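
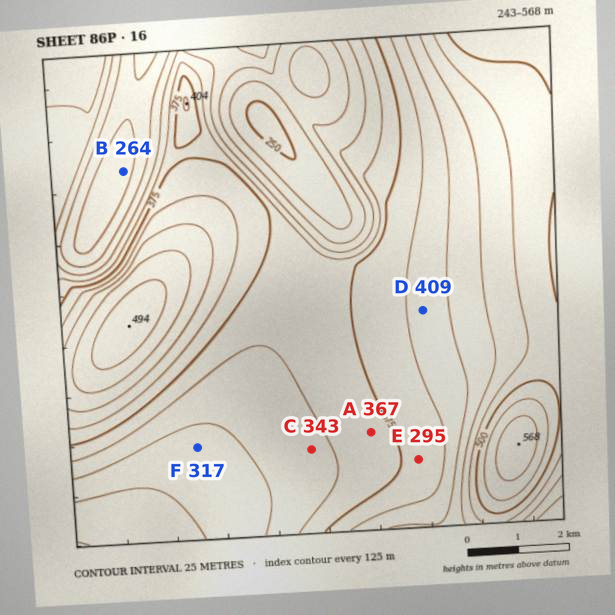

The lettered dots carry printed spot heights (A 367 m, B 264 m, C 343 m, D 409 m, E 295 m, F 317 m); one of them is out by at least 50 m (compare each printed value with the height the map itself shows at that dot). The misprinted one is E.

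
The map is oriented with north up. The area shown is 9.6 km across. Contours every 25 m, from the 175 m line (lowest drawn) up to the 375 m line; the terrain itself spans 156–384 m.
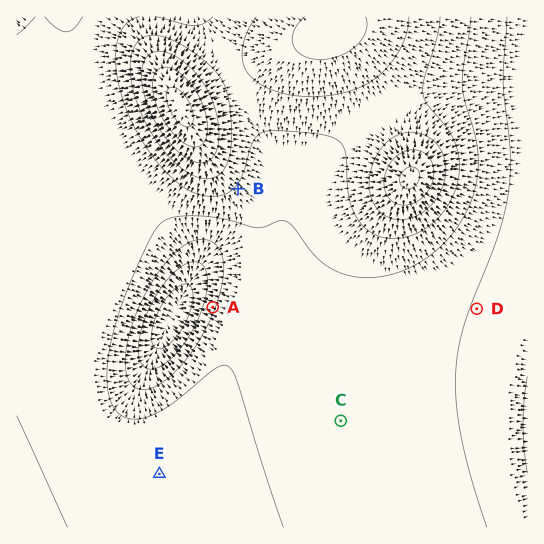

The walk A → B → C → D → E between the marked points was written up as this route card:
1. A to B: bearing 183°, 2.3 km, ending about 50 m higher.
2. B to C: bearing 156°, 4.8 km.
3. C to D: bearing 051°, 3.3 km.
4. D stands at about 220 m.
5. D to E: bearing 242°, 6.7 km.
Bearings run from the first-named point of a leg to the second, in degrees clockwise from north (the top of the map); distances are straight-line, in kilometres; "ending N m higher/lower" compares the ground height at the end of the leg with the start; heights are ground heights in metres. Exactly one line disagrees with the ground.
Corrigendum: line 1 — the bearing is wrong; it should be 012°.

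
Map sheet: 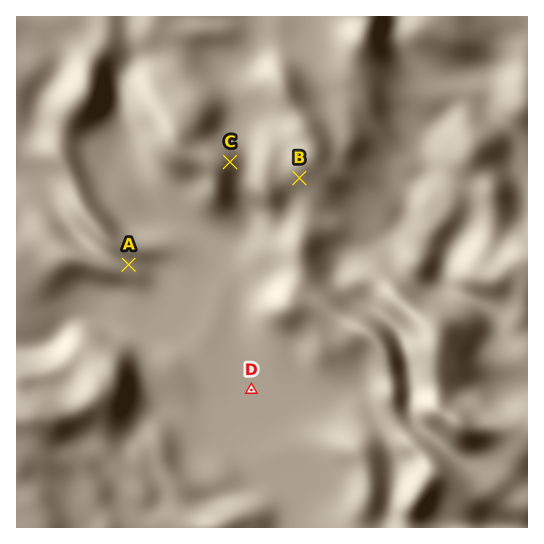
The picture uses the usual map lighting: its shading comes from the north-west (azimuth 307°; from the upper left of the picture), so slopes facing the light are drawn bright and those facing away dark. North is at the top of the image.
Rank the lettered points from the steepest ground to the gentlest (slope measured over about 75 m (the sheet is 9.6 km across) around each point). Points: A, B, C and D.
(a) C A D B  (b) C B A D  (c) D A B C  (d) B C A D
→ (b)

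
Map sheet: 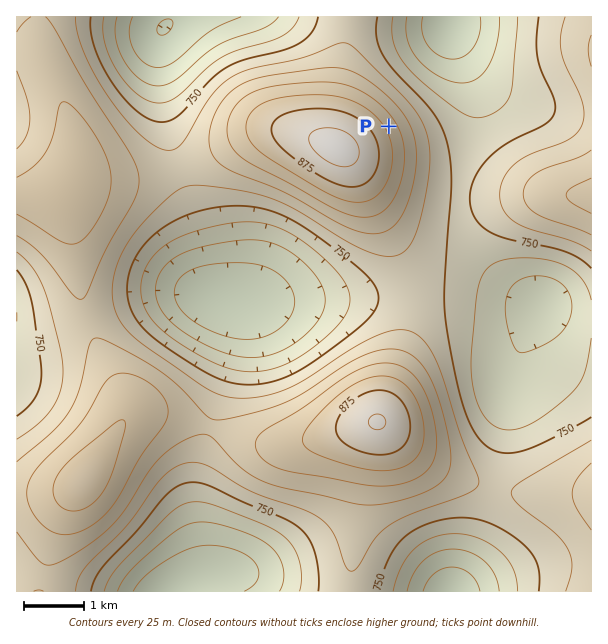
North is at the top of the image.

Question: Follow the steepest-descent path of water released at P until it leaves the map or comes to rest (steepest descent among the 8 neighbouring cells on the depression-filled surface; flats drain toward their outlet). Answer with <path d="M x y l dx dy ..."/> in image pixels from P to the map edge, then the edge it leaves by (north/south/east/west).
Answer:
<path d="M389 126l54-54 0-24 1-1 0-6 3-6 0-5 3-3 0-10"/>
exit: north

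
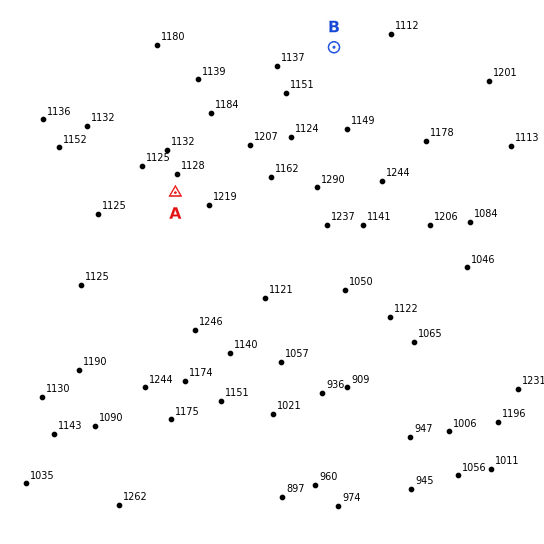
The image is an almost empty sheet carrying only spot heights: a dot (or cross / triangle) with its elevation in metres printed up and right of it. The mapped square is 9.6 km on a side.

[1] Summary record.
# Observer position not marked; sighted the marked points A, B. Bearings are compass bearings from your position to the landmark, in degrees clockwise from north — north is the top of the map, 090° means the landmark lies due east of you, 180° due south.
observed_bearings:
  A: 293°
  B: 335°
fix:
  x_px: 458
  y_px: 313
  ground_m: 1080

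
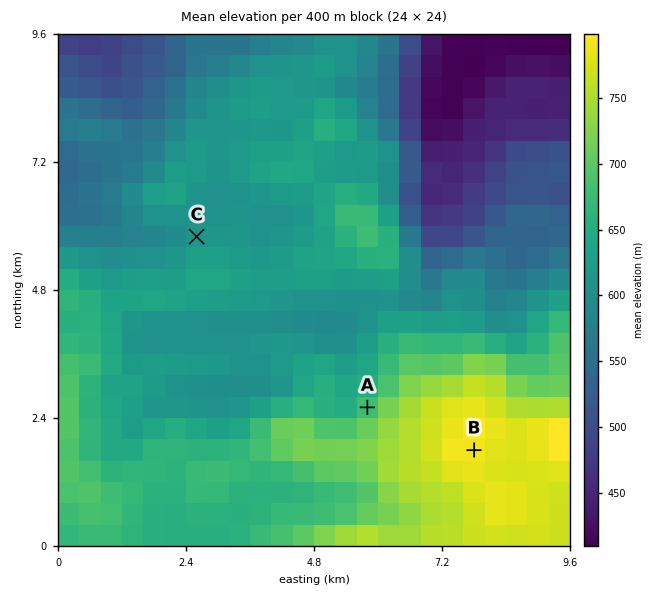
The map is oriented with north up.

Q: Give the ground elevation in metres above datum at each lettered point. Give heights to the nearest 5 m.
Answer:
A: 680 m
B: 790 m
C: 615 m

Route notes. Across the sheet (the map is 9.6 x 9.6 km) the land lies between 410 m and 810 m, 620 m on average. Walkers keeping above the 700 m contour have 14.4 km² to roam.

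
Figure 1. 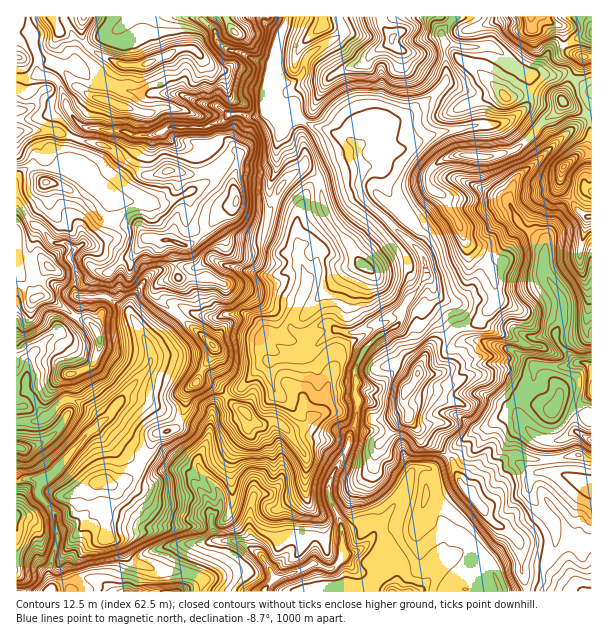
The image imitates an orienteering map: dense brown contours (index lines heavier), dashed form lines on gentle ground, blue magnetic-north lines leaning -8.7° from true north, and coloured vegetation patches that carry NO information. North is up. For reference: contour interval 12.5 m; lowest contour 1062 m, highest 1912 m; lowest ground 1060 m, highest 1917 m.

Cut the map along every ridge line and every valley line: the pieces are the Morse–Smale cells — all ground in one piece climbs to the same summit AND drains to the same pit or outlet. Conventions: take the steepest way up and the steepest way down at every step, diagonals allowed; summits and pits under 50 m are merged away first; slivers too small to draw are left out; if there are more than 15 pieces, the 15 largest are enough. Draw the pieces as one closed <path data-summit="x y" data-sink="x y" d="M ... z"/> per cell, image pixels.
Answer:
<path data-summit="84 17" data-sink="264 591" d="M296 116l-9 4-4 3 0 6-6 14 0 25-7 17 0 9 5 5 13 5 10 8-2 27 4 6-2 10 4 11-6 0-21 10-12 0-20-5-9-5-12-1-10-6-17 9-21-2-6 4-7 0-11 4-5 5-11 17-5 14-2-8-7-9 1-18-3-9-22-18-8-3 8-1 10-7 6-16-2-18-14-15-18-13-15-7-31-2-16 11 0 24 8 8 7 13 10 6 12 14 10 0 9 7-4 9 10 18-4 15 6 6-2 17-13 16-9 2-11 8-15 17-3 7-3-3-8-1 0 60 23 1 26-21 9 0 10 4 9 6 9 10-23 23-19 24-18 15-4 6 0 7 17 20 3 19-2 8 12 2 27-30 9-3 2 4 0 22 13 4 5 5 3 9 5 7 27 9 18 0 17 3 10 5-3 13 324 0 1-8-4-12 0-20-4-10-12-13-11-5-8-8-27-34-8-23-3-3-17 13-9-1-10 2-7-9-4-12-24-17-24-2-4 2 5-7 3-18 0-8-3-4 1-30 8-15 14-14 20-12 6-19 23-30-1-12-6-12-56-51-6-14 6-19-6-9 0-12-32-18-15-2z"/><path data-summit="236 201" data-sink="264 591" d="M270 106l-4 2-2 6-6 2-25-2-11 7-15 6-39 0-7 6-12 3-14 0-9-4-18 0-7-4-12 0-6-2-7 5-6 15 0 13-10 8 18 8 18 13 14 15 2 18-6 16-10 7-8 1 8 3 22 18 3 9-1 18 7 9 2 8 5-14 11-17 5-5 11-4 7 0 6-4 21 2 17-9 10 6 12 1 9 5 20 5 12 0 21-10 6 0-4-11 2-10-4-6 2-27-10-8-13-5-5-5 0-9 7-17 0-25 6-14 0-6 11-6z"/><path data-summit="84 17" data-sink="264 591" d="M201 16l-184 0-1 61 11 2 12-5 14 4 8 9 7 24 13 15 27 6 18 0 9 4 21-2 12-7 39 0 15-6 11-7 25 2 6-2 3-6 8 0-3-9 0-15 4-4-2-15-22-5-12-8-16-4-7-7-1-9-14-12z"/><path data-summit="392 38" data-sink="264 591" d="M453 16l-165 0-10 23-4 21 0 44 7 8 9 4 6 0 15 10 15 2 33 17 19-24 15 1 12-6 37-29 4-7-1-39-3-9z"/><path data-summit="84 17" data-sink="591 440" d="M555 334l-7 0-13 5-3 18 3 8-1 15-12 16-4 9 0 8 4 6-9-4-10 1-14 10-13 4-21 16-7 9 4 4 8 23 27 34 8 8 11 5 18 21 18 6 13 0 14-12 13 2 10-4 0-123-5-4-31-10 3-6 0-10-12-12-3-6 2-21 5 0 8-5z"/><path data-summit="531 17" data-sink="591 440" d="M456 178l-27 2-1 5 6 7 6 1 6 7 5 12 9 13 4 15 26 29 4 10 2 23-17 20-24 8-4 3 1 3 7 6 17-2 34 9 23 15-1-7 4-19 12-4 7 0 5 10 7-4 18-4 4-25 0-20-9-25 0-17 8-31-18-18-10 10-15 32-27-20-11-23-15-5z"/><path data-summit="531 17" data-sink="264 591" d="M543 16l-88 0-13 16 3 9 1 22 0 17-4 7-37 29-12 6-15-1-18 23 20 7 18 0 37-18 36-7 29-2 19-10 10-13-1-26 5-1 7-5 7-15 7-6 11-4-3-17-13-5z"/><path data-summit="417 374" data-sink="591 440" d="M452 334l-17 9-8 8-9 18-3 12-11 12 0 11 5 7 1 11 15 18 13 6 9 8 29-24 7-2 24-13 12 3-1-13 4-9 12-16 1-12-2-4-23-15-34-9-17 2z"/><path data-summit="531 17" data-sink="264 591" d="M372 166l-7 0-3 2-4 15 2 8 4 9 44 40 14 15 5 21 6 9-6 24 13 12 10 13 11-8 18-4 17-20-2-23-8-16-22-23-4-15-9-13-5-12-16-12-2-8-24 0-18-11z"/><path data-summit="417 374" data-sink="264 591" d="M426 276l-22 29-6 19-20 12-14 14-9 19 0 26 3 4 0 8-6 24 26 1 24 17 4 12 7 9 10-2 9 1 16-14-10-9-16-8-4-9-8-7-1-11-5-7 0-11 11-12 3-12 9-18 8-8 15-8 0-3-10-11-13-12 6-24z"/><path data-summit="563 101" data-sink="264 591" d="M566 74l-38 0 1 27-10 13-15 8-13 4-20 0-36 7-37 18-18 0-21-6-1 13 5 8 23 3 18 11 24 0 4-12 12-10 9-2 36 1 24-6 11-7 21-24 10-6 8-11 22 12 4-1 3-6 0-16z"/><path data-summit="35 299" data-sink="264 591" d="M17 202l-1 157 11 5 3-7 15-17 11-8 9-2 8-9 5-7 2-17-6-6 4-15-10-18 4-9-9-7-10 0-12-14-10-6-7-13z"/><path data-summit="213 345" data-sink="264 591" d="M189 312l-27 26-12 9 2 13 16-2 24 8 14 6 18 14 13 4 26-26 31-8-19-12-7-6-6-12-19-13-33 5z"/><path data-summit="84 17" data-sink="176 591" d="M104 511l-9 3-27 30-12-1-7 26 2 23 149-1 4-12-10-5-17-3-18 0-27-9-5-7-3-9-5-5-13-4 0-22z"/><path data-summit="17 132" data-sink="264 591" d="M39 74l-12 5-11-1 1 98 15-10 27 2 7-5 4-4 2-19 8-14-12-15-8-27-7-6z"/>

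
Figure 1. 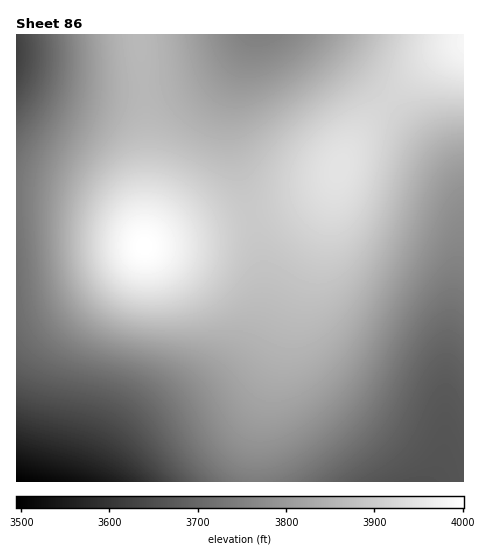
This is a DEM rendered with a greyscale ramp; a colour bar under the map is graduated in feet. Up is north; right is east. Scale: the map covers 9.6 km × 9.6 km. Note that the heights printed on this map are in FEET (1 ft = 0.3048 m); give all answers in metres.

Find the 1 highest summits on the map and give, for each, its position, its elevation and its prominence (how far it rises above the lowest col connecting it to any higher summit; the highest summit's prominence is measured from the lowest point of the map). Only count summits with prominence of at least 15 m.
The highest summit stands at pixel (145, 246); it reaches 1220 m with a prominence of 155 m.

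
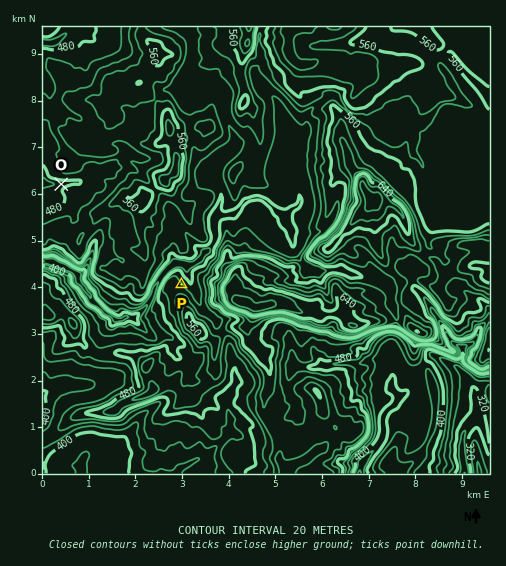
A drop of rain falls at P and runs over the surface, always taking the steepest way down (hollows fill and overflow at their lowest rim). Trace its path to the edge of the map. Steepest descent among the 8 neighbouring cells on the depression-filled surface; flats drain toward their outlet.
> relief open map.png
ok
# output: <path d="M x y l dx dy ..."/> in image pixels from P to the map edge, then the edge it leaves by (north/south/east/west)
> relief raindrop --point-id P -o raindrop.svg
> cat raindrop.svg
<path d="M181 284l7-7-1-3 0-8-4-3-10 2-10 9-8 14-2 6-3 7-9 11-7 6-10-1-2 2-7 0-5-4-3-1-15-14-2-4-4-5-1-3-6-6-1-6-6-6-11-4-10-3-4-2-4 0"/>
exit: west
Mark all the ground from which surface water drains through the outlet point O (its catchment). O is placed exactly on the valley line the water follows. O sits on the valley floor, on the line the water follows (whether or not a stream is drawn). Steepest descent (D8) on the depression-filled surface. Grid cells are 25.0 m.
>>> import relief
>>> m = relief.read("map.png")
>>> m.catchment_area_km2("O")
4.229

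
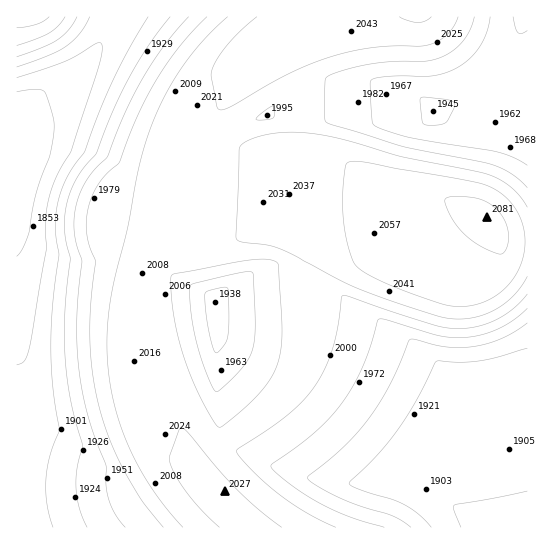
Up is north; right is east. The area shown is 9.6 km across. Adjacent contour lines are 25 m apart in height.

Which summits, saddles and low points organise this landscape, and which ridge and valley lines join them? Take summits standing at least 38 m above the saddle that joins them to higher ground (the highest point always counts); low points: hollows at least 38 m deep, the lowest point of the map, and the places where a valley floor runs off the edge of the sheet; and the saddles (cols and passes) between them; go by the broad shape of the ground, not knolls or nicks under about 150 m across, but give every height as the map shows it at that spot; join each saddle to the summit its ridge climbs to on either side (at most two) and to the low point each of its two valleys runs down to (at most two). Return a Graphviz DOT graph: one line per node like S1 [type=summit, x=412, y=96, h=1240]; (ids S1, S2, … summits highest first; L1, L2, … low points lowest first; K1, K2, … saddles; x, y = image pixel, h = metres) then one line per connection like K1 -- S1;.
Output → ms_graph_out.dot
graph terrain {
  S1 [type=summit, x=487, y=217, h=2081];
  S2 [type=summit, x=33, y=17, h=1983];
  L1 [type=low, x=17, y=146, h=1838];
  L2 [type=low, x=515, y=525, h=1897];
  L3 [type=low, x=215, y=303, h=1938];
  L4 [type=low, x=433, y=111, h=1945];
  K1 [type=saddle, x=207, y=147, h=2015];
  K2 [type=saddle, x=229, y=439, h=2009];
  K3 [type=saddle, x=162, y=258, h=2008];
  K4 [type=saddle, x=110, y=17, h=1882];
  K1 -- S1;
  K1 -- L1;
  K1 -- L4;
  K2 -- S1;
  K2 -- L2;
  K2 -- L3;
  K3 -- S1;
  K3 -- L1;
  K3 -- L3;
  K4 -- S1;
  K4 -- S2;
  K4 -- L1;
}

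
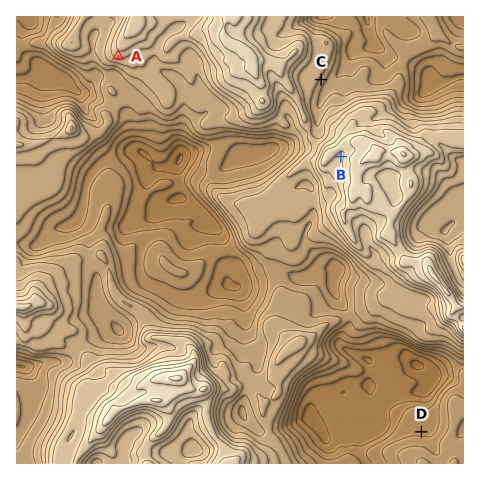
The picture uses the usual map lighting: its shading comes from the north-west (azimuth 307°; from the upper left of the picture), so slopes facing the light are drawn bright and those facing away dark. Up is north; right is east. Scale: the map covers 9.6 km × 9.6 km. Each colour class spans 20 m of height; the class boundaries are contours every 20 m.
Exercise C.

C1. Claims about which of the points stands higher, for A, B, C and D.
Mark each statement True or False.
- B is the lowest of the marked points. False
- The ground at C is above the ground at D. True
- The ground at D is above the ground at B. False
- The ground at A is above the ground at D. True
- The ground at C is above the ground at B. False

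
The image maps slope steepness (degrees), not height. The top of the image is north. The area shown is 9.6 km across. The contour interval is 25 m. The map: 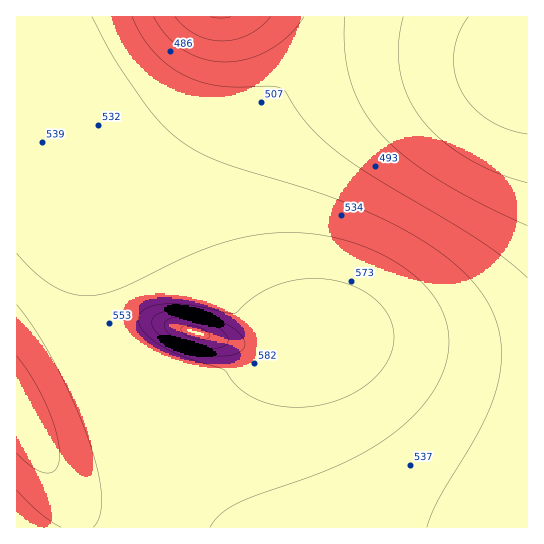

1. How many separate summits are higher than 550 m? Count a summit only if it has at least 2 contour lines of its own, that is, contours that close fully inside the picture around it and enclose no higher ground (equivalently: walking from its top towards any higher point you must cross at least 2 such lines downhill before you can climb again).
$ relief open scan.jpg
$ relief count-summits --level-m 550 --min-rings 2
1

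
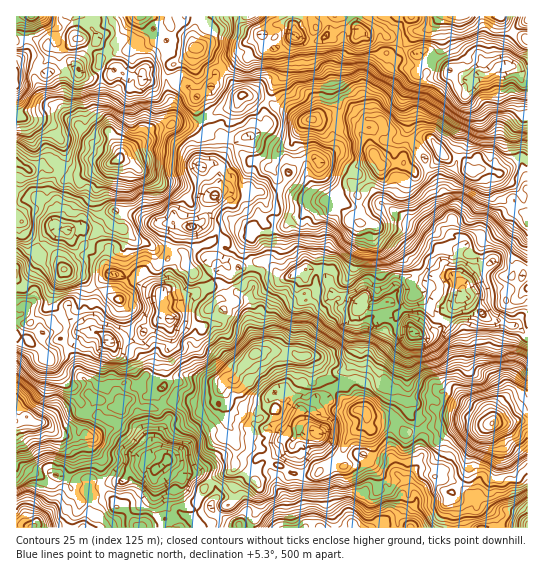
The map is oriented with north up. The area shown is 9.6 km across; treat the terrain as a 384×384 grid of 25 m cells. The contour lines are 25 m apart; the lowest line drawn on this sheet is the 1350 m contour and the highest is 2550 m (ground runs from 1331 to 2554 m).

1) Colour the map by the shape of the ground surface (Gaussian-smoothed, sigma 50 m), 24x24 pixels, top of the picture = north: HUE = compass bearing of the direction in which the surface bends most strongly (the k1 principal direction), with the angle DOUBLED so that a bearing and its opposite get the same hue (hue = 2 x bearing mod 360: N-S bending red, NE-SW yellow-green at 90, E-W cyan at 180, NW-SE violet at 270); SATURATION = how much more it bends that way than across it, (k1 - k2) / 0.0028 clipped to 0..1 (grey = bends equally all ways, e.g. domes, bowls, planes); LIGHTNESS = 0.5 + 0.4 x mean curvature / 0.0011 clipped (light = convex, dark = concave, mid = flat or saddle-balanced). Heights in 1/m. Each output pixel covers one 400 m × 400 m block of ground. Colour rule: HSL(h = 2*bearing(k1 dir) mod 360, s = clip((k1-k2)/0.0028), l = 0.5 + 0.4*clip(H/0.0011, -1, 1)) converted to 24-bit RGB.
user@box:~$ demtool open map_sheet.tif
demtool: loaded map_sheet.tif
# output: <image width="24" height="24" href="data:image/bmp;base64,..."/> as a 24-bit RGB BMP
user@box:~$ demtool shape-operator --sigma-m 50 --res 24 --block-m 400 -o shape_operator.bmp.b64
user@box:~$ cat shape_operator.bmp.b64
<image width="24" height="24" href="data:image/bmp;base64,Qk32BgAAAAAAADYAAAAoAAAAGAAAABgAAAABABgAAAAAAMAGAAATCwAAEwsAAAAAAAAAAAAALAcRE0IK6cKHKYGWPbPKa+WbvmfdZkPNiNhU7gBCDmZG8J6LNzWHNo8lsdojMRNI1e0kPIQaWxFk3X50mcRpzWffFuwsqVwnEi1NduO2W9t7QDO4cPLM3KfYHkObhjHf+azDBWag+gC01/axhxmvlDtCeao2FXiai/KsX4jjF1GEQNSh9tXbgiRu3E5Vzo5GJITnDZxjwH8XW3kjc6kePZwOFioJjBwznY0M/xVxZ+7N5muugJ3+rpT/5NT3vL7vMtrlJ6WqKCiyVO0neRsewDRz4pQ8P+BmbzW/RSRucNd1Zc1dRdNpdCpdjSVXGicM1Ul+LdFSyOJ3PM1dG4RHJKyB3Tjl+28uzpoQQxVfYMsn2yRCTyl41EQhjOOGx1+TlEvcuvP7aKD21dT35zPXo0GjHR5yvJbnHbiAtNOQb7462JctnqMlMj4NHykK9KV27NG/EVPXlZPrWDfViCHF5dvwzNLzXpHma/rl533pfiWecxkM30tfWlPlmInyECyhiY7atch2y8xeFlTH5q7HHheUNnbpnOru2fLoV0LOWRtkILa9Z6PQouDX69LCkju+fJTKayOfgwBclPa9YlvY72fvJXZ9Kl+qtT+46KGx2XdtYIEhNk8R01hQIp9yGtc8zqsoozKnIxTGubDrTPrALp6a6GtorevXYypMJwwjsPNwdsnMHKnjtR9ssXjnTVTjW6/Z1nXQ9ZbNzXeVRSq7fOBjV9qdIsvHhmzLa9nMFl+/oGjP25JyEUyyj+W87cmzXwAYnBnWQfdAvpomLQYUTPAR0rhYGxKMG6hOQNQ2ry++8dP4dJ7x1uL1r6/nKRff5OOqwmc7CikiKRYK4OOXtbU4S4kq0Jck+YdpI4ER5ZAkTiASxkQtVssXHpgTLAcYsVoaCpISW95OW6AwhtRI16hxnG03Nwornk0U+kMALgUjDtMfGuspf6owUhoAQxQAEV4v9p1hZW8ORyywzvTqyOjzJhCCLDa/YM99yljkFuUSStErwWYzjXkGizIbe0MQf3AHBGl5+rrsVuONE1csZww45aXU0Gjl8jir5jPZtu7dPfHTQJ0CyxYKhhdAFnhZVvhZE7hMOHDU38RWYGwOqhmevRKp+pmSDYRdGH9ikP8Igqk0dBhiK3WAgevLGL7TTN49Rdja7bnHuDdjaSKvhaU9PNeBY7jqiswgl0AolIcLel4QzFhIMEoPZj0dsUog04RfNtBmRtxiMjGrLRLdX+laDC8EvR4GiPJ/GMuZfRYm4FyPrSyrsPrmaqH1XLnQyj/uvh7n5IrYpoTq2Ux0kkKfGR582NyLquangpPYfs25IWN7dTsdoZ4ZpSCyucpW8ce/Thxhq7Ypco0hAvQnxWYKLy0EPy0EAl8ica3hYq7K0FC+zUPpyXjedVHlqvHzpeza0hl9wkgkiHw1DAdI1jQyJ7pVmejkXUUZkR9Omj042eFmhxwqqMUhx9lzEMm5GuqKGFALn4IjXw4PPs9Si4XKqqjpuic80EQXoRQ93dijbjqxUgynorxTUOZWIMYNn5rnM3LccXTe3ibM25+m1O/3nfr4THvQSQmGoi3Z4TUgQpPaE8NMfN9NJxJC55GD0xJ6bOvbufa5hQrAIDzW1vL10tP1JxfUIzjk35jUTxCQY8zZ+dL5nuWzrDkxhTtcTxNJHn5OiOnFfDPC7mGngp4VCiwJgzEc0vnTNjDb4Cg06ir/ZNf+l+vwbWHjyI70bBZdzDEbJZEiK5jhwvm+6jPa9Zby1FLpL4flcUnFVIolJ4NUnCR15oGhaOrVHVy7yu8aSOFDGAru0vnmXa3RUh+N7pZZIYo2oge9WMnVsvLtUprVtedrMCKv3i6/8968Xwu5w2Hl2pB/HYOOL9zqv8jx2o/qLnjistzrQd6GRW7Ymc2KMXJrXwpKp+Bh5EDMm5UGXNl7Orolq3km23g1CjAZeC0O9qkmTWIIFEtP0+L4g271I3aict+4q0u+Z3fJn+KX05ndGXRSwmwaeBo7CYpLlkCarXgVkfNqZ1ARaVgA/tgCWEsNpWkPG4VW8yyN1OCCAOJ/F14w3qVqVC/ZVpI73tBbLKOf7sGLZB8Ncg508JkmRywQSJ8gIz0KMAoDANnykqPm63HeBO602E3j0l3JTN7NMyyN8uTZ2bNjEEwvfHwLC5MEkk4PRWwSkp4HgB0X6S1EmgYPuJkUwpJRL0MbnzI+g7XkB2+q5hRtiegvmhtxjUA01J91KtVjI4CPz6oz6ap17gDVC0cLoToMD743yQ4Xv68bW2cWna4vIK/48mCew3R/NVa5nuKtAOGD"/>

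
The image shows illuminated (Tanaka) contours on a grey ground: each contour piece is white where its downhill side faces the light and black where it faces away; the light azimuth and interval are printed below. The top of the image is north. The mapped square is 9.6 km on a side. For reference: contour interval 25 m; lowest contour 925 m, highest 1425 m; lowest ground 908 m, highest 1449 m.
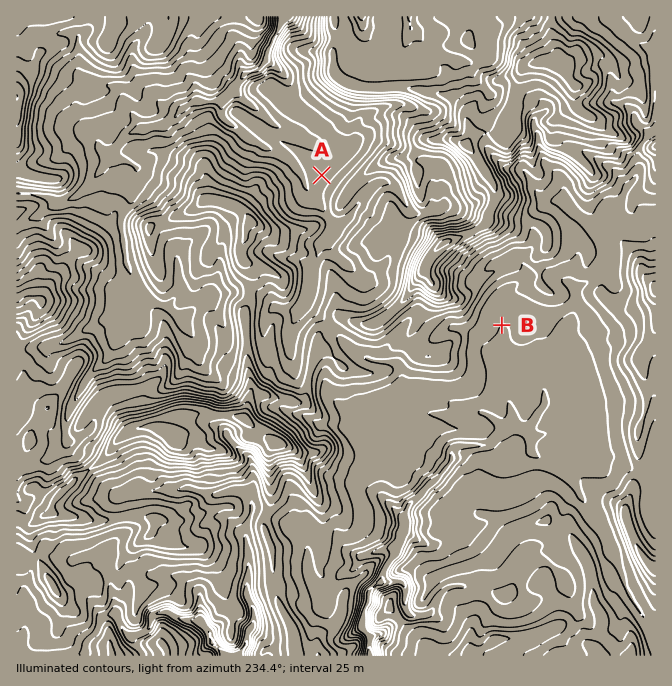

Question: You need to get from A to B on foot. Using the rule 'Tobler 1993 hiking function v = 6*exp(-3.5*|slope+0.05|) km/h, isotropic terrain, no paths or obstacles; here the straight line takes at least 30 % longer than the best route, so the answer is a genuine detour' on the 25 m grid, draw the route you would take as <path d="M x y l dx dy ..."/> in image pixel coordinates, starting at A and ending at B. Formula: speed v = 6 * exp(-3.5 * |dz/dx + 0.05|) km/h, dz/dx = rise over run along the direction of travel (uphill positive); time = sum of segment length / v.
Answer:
<path d="M322 175l0 22 5 10 0 3 3 7 10 10 5 10 0 6 2 4 3 3 10 5 8 8 14 7 3 3 7 4 3 3 3 7 0 16 4 2 2 0 10-5 3 0 3 2 8 8 10 5 10 0 14 7 23 0 7 3 10 0"/>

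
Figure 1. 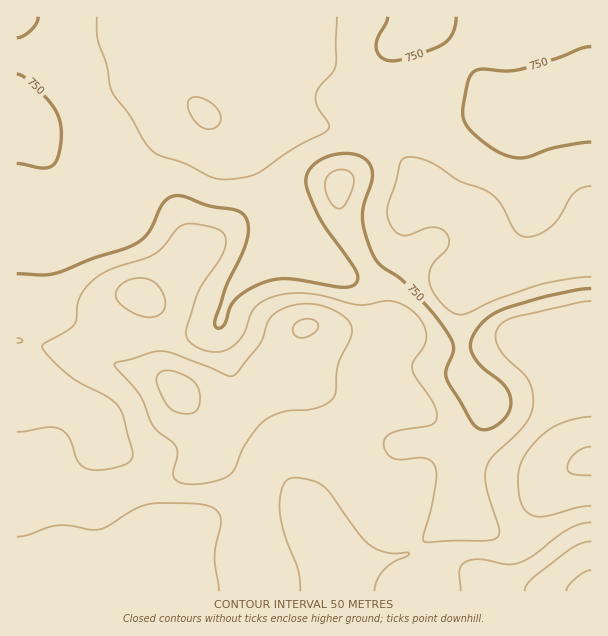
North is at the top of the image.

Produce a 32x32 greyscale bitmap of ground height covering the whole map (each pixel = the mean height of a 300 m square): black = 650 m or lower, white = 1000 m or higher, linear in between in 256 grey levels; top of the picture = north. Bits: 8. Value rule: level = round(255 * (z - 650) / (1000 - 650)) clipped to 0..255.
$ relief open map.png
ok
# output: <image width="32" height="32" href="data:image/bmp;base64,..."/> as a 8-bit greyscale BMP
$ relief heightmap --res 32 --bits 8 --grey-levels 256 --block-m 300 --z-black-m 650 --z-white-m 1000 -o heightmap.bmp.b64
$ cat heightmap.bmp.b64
<image width="32" height="32" href="data:image/bmp;base64,Qk02CAAAAAAAADYEAAAoAAAAIAAAACAAAAABAAgAAAAAAAAEAAATCwAAEwsAAAABAAAAAAAAAAAAAAEBAQACAgIAAwMDAAQEBAAFBQUABgYGAAcHBwAICAgACQkJAAoKCgALCwsADAwMAA0NDQAODg4ADw8PABAQEAAREREAEhISABMTEwAUFBQAFRUVABYWFgAXFxcAGBgYABkZGQAaGhoAGxsbABwcHAAdHR0AHh4eAB8fHwAgICAAISEhACIiIgAjIyMAJCQkACUlJQAmJiYAJycnACgoKAApKSkAKioqACsrKwAsLCwALS0tAC4uLgAvLy8AMDAwADExMQAyMjIAMzMzADQ0NAA1NTUANjY2ADc3NwA4ODgAOTk5ADo6OgA7OzsAPDw8AD09PQA+Pj4APz8/AEBAQABBQUEAQkJCAENDQwBEREQARUVFAEZGRgBHR0cASEhIAElJSQBKSkoAS0tLAExMTABNTU0ATk5OAE9PTwBQUFAAUVFRAFJSUgBTU1MAVFRUAFVVVQBWVlYAV1dXAFhYWABZWVkAWlpaAFtbWwBcXFwAXV1dAF5eXgBfX18AYGBgAGFhYQBiYmIAY2NjAGRkZABlZWUAZmZmAGdnZwBoaGgAaWlpAGpqagBra2sAbGxsAG1tbQBubm4Ab29vAHBwcABxcXEAcnJyAHNzcwB0dHQAdXV1AHZ2dgB3d3cAeHh4AHl5eQB6enoAe3t7AHx8fAB9fX0Afn5+AH9/fwCAgIAAgYGBAIKCggCDg4MAhISEAIWFhQCGhoYAh4eHAIiIiACJiYkAioqKAIuLiwCMjIwAjY2NAI6OjgCPj48AkJCQAJGRkQCSkpIAk5OTAJSUlACVlZUAlpaWAJeXlwCYmJgAmZmZAJqamgCbm5sAnJycAJ2dnQCenp4An5+fAKCgoAChoaEAoqKiAKOjowCkpKQApaWlAKampgCnp6cAqKioAKmpqQCqqqoAq6urAKysrACtra0Arq6uAK+vrwCwsLAAsbGxALKysgCzs7MAtLS0ALW1tQC2trYAt7e3ALi4uAC5ubkAurq6ALu7uwC8vLwAvb29AL6+vgC/v78AwMDAAMHBwQDCwsIAw8PDAMTExADFxcUAxsbGAMfHxwDIyMgAycnJAMrKygDLy8sAzMzMAM3NzQDOzs4Az8/PANDQ0ADR0dEA0tLSANPT0wDU1NQA1dXVANbW1gDX19cA2NjYANnZ2QDa2toA29vbANzc3ADd3d0A3t7eAN/f3wDg4OAA4eHhAOLi4gDj4+MA5OTkAOXl5QDm5uYA5+fnAOjo6ADp6ekA6urqAOvr6wDs7OwA7e3tAO7u7gDv7+8A8PDwAPHx8QDy8vIA8/PzAPT09AD19fUA9vb2APf39wD4+PgA+fn5APr6+gD7+/sA/Pz8AP39/QD+/v4A////AFNUVVZWVVVVVVdgcn9/dm9ramprcXl4eo2mq6m2y9jcVVRWWVpYVlVVV2J2gn91bmtpaWptcHJ7jJmXk56zydZfW1pfYl5YVlZXYXaCfXNsaWlqbG9vbnJ3eXh8h5arvXZuaWxuaF9aWFhfcX15cGtpaWxyd3dwZ2FhaXqHjJGag398fHp1bWZjY2dye3duamlrcHmBgHZmW11thJOWk5B9fn9+fXx6eX6BgYKBeW9ra250fYKCeWldYXSKmqano3l6eXRxc3Z9jZmblYp7cG5ucHV6eXl2a2BkdoqcrLS2d3l1bGhpbnqLm6WgkH50c3JxdXZwbG1pYGBugpeps7lxc3BqZmdxg5OgqqaZiH58eXR1dW5paWhfVFlthpqnrmlqamdmaHeSp6+vpp2UjIqHgH1+fHdya1pGRFVwhpGXZGVmZmhugJ+4vbCfmZuZlpaQiYqMhnhmTj48Smd7gIFjZGdsdICTrL68q5mWn6Gfn5aIg4R+bVZEP0JSa3h4eGZob3uIkJmor6SUipGfpqejmId8eHNmUURGUmd2eHZ2bG1zgIiHho2MfWxqfZSlrqqejn94d25YSExifIB5d3draWxzeXyBhX9tVU9miKO2tqiUhH5+clU/SGV/gXx7fGFfZG98hpGVinRYSVp6k6WomoR6e3dhOyQsRV1pcXZ7V1Zca36QnJuMeWJLSlxsc3FkWl1kXEEgDxEbKDdFUVpLSk5abYCNjYZ/cFVAQEZFPzxDT1BFMBsTEBATGBwhJTo6PENNWWZyfYJ+Z0c1MC8uN0lNQDUsIx0YFhkZFRANLy8wMjU6RFdufX5wUzcrKjBDU0kyKCgnIRsaICIdFQ4tLi8vMDI3Rl5raWFROiwsOlZcQikhIiMgHR4lKigeFDEzNTU0Nzk/T1NKRD81LjJJaWZDKB8fICAfISoxMCUbOz5APTs8Ojg9OjArKywwOlR0cU8vIR4gIyQpMjg2LSVHSEY/Ojg0LiwoIyEhIyo2TWVnUDMjISQpLzc/Qj44NE5OSDw0MCwlIiEgIB8fIiczP0M8LykqLTM9R0xMSEVDUlFJOy8rJyIgISMjIB8fICMoLTI2ODg5QEpSVVRRUE5TUEY4LCckICAjJiQhIB8gIigyPkVEPj1FUFdZWVhYVk9KPjIpJSIgISQkIiAgICAkKzU/Qz44OkRPVlhaXF1dST80LSgjISAhISEgHx8fICImLjg9OjU5QktOT1JXWl1CNi4rJyIgICAfHx8fHx8fICMtPUdHQT9CRUVERklOUkM3MCslIR8fHx8fHx8fHx8gIy9BTFFRS0RBQUJCQUNGUEI2LSUgHx8fHx8fHx8fHyAjLj9JT1dVSEBARERAPz8="/>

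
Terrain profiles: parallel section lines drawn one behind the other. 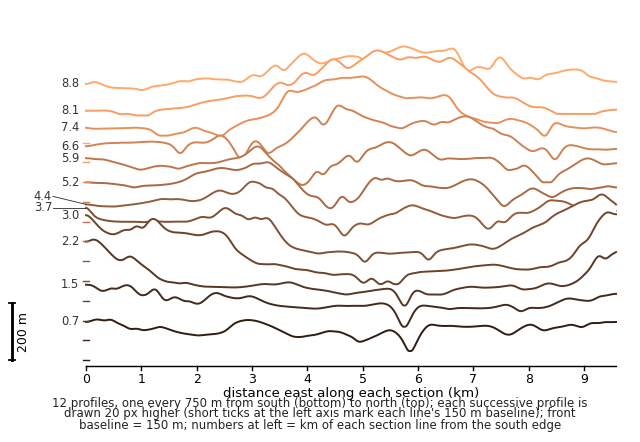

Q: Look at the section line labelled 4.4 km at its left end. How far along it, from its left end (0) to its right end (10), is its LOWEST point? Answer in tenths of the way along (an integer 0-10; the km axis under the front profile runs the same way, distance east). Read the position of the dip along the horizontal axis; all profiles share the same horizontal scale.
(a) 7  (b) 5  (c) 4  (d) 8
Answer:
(b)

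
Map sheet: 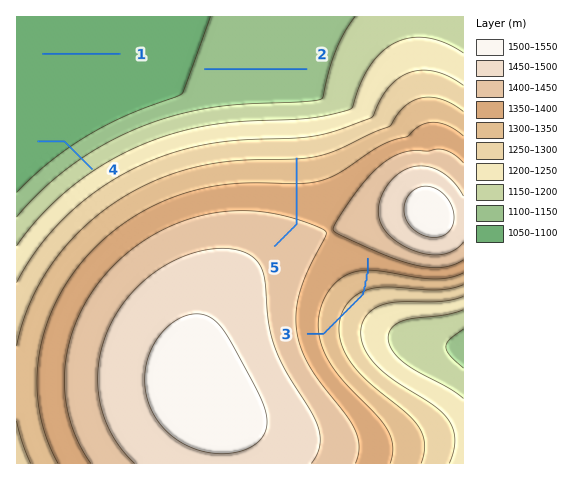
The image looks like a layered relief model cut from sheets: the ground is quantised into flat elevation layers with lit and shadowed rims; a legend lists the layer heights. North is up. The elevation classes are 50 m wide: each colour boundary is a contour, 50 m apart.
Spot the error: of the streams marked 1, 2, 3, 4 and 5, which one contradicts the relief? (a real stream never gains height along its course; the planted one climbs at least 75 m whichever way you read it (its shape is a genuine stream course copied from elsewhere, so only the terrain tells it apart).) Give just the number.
3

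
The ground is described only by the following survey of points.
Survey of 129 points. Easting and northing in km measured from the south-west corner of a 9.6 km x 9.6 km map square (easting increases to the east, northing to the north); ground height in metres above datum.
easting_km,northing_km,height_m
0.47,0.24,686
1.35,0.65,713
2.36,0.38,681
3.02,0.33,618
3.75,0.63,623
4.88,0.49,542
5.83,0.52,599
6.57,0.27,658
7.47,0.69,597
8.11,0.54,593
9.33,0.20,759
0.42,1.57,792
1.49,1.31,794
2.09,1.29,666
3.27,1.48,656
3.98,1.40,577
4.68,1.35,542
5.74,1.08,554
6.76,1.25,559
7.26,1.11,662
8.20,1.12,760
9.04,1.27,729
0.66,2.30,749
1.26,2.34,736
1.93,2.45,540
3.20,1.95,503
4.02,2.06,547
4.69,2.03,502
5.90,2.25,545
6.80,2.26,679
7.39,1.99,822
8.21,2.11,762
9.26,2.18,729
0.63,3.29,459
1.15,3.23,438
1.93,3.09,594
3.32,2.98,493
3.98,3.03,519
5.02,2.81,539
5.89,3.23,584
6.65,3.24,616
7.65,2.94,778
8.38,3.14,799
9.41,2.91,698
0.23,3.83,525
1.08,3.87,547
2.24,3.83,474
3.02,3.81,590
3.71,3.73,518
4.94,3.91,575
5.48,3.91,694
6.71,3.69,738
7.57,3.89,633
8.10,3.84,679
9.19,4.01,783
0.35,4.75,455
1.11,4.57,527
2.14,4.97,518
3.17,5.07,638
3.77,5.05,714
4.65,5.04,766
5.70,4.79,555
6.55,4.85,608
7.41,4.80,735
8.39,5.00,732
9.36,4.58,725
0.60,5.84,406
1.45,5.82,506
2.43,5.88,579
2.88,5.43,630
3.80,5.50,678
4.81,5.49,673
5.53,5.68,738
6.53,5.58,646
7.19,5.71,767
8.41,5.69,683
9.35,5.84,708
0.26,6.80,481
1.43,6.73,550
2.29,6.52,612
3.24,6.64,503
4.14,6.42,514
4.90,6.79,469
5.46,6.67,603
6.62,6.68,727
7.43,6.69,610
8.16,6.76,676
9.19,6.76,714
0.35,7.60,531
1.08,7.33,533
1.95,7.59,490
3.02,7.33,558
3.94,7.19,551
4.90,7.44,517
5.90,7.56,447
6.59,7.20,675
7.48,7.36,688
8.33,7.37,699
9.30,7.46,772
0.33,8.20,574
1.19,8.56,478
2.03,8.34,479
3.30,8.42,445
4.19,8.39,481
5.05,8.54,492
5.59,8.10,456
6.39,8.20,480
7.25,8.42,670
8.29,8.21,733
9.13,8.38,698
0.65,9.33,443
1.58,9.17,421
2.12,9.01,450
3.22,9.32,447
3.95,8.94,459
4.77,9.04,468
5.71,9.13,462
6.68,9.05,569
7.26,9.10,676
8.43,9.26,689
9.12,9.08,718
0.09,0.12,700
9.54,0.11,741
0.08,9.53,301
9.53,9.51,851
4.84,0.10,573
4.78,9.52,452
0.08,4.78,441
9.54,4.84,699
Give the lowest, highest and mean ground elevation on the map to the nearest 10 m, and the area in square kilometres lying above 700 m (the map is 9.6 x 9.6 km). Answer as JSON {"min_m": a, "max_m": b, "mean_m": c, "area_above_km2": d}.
{"min_m": 290, "max_m": 880, "mean_m": 610, "area_above_km2": 22.7}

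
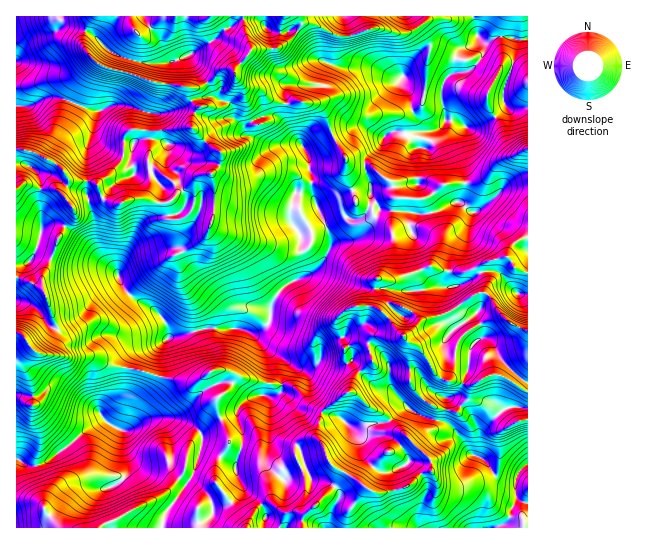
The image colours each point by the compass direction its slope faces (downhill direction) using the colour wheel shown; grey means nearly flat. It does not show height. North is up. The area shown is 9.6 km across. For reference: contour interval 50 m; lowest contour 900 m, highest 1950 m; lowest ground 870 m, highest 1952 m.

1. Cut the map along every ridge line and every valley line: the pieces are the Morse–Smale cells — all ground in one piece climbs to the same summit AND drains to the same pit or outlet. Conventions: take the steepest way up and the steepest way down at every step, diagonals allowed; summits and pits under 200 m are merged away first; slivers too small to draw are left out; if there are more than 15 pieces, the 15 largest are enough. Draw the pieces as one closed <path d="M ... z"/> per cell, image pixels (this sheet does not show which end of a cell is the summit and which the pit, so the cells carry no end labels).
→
<path d="M230 68l-8 1-19 16-14 4 2 10 8 8-7 12 0 8 14 16 15 10 0 6-7 13-13 3-5 4-3 28-8 10-12 3-4-3-2-14-10 0-11-4-12 0-17 5-16-8-22 5-7 5 3 8-10 11-9 18-8 24-5 8 0 15 15 39 21-10 20-23 16-9 4-6 15 18 20 10 9 9 5 11 1 10 37-11 31 0 12 4 8 0 12-10 2-15 6-13 10-10 26-11 11-12 7-16 6-2 14-2 8-4 20-28 43 6 17-4 24-12 2-9 0-7-27 1-7-4-12-3-17 4-11 0-8-4-12-12-21-1-13-19-16-38-19-6-8 0-5 3-15-3-15-12-16-4-7-7-1-7z"/><path d="M217 16l-48 0-6 1-24 18-6-6-3-13-113 0-1 133 18 3 16 8 8 5 13 16 24 2 8 15 6 3 8 3 17-5 12 0 11 4 13-2 11-10 8-4 9-11 16-4 7-13 0-6-15-10-14-16 0-8 7-12-8-8-3-12 9 1 6-3 19-16 8-1 4 3 17-20-3-8-17-7z"/><path d="M527 16l-98 0-6 8-17 9-33-5-23 8-16-1-16-10-13-2-6-6 2 8-11 15-12 8-27 1-15 18-1 8 8 10 16 4 15 12 11 3 17-3 19 6 16 38 13 19 21 1 12 12 8 4 11 0 17-4 12 3 7 4 27-1-1-13-9-25 0-10 8-8 11 1 9-4 14-8 9-9 4 2 18-2z"/><path d="M527 185l-20 2-5 2-7 8-20 15-4 0-10-9-7 0-15 8-17 4-43-6-20 28-8 4-14 2-6 2-7 16-11 12-26 11-11 11-5 12-2 15-7 7-5 3-8 0-12-4-31 0-21 7-12 1-19 11-16 5-7 7-3 8 33 10 26 6 8 0 16-12 6-2 14 3 2 7-4 10-9 6-4 7 3 13 9 19 1 9 12 5 2-15-6-15 0-8 9-10 5-3 10-2 13 1 6-3 4-24-1-10 25 16 1 8-2 7 0 9 7 9 8 4 30-25 3-13-10-16 0-9 2-2 11-6 9 0 6-5 25 1 5-2-28-29 1-25 2-2 17 1 32-13 15 4 23 1 22-11 19-4 5-10 6-6 11-4z"/><path d="M130 368l-2 1-1 21-8 17-12 16-5-3-13 8-23 20-27 17-12 0-11-6 1 69 185 0 1-3 9-10 2-7 9-1 14-10 4-7 0-7-5-10 0-12 5-12-12-6-1-9-9-19-3-13 4-7 9-6 4-15-4-3-12-2-6 2-16 12-8 0z"/><path d="M527 237l-10 4-6 6-5 10-19 4-22 11-23-1-15-4-32 13-17-1-2 2-1 25 37 39 1 2-4 12 0 22 10 14 15 12 23 5 10-11 4-14 19-12 13 1 18 12 7 2z"/><path d="M409 408l-7 1-16 14-19 1-6 3-10 0-14-11-16-2-4 15 0 9 6 7 6 17 6 6 27 16 6-11 19-21 10-3 10-9 3 0 21 19 1 11-10 3-11 11-8 4-22 5-16-5-17 23-1 16 148 1 10-4 4-5 3-12 4-5 0-20-18-3-17-22-10-2-3-4-19-27-28-8z"/><path d="M403 336l-29 0-6 9 4 17-16 13-5 15-24 17-4 6 14 3 14 11 10 0 6-3 19-1 16-14 7-1 12 8 28 8 19 27 3 4 10 2 17 22 17 2 6-12 7-6 0-72-25-15-13-1-19 12-4 14-10 11-20-4-14-8-14-19 0-22 4-12z"/><path d="M317 439l-12 1-9 7-1 6 2 8-14 8-10 13-3 11-10-36-5-5-13-4-6 13 0 12 5 10 0 7-4 7-8 7-15 4-2 7-9 10 0 2 143 1 2-17 17-23 13 5 21-4 12-5 11-11 10-3-1-11-21-19-3 0-10 9-10 3-19 21-6 11-29-18-8-12-2-9z"/><path d="M17 300l-1 158 11 7 12 0 27-17 23-20 13-8 5 3 2-2 10-14 8-17 1-21-22-5-16-8-24 1-23-2 14-25-7-3-16-20z"/><path d="M23 149l-7 1 0 149 18 8 16 20 7 2 0-3-14-36 0-15 5-8 8-24 9-18 10-11-3-8 7-5 20-4 2-3-6-11-24-2-13-16-24-13z"/><path d="M119 281l-4 6-16 9-20 23-21 10-15 25 23 3 24-1 20 9 17 3 4-9 7-7 28-12 3-5-6-17-9-9-20-10z"/><path d="M285 360l-5 33-6 3-13-1-10 2-5 3-9 10 0 8 6 15-2 14 14 5 5 5 10 36 3-11 10-13 14-8-2-8 1-6 9-7 12-2 0-9 6-16-9-5-7-9 0-9 2-7-1-8z"/><path d="M506 107l-9 9-14 8-9 4-11-1-8 8 0 10 8 20 3 18 17-3 16-19 29-12 0-40-18 0z"/><path d="M297 16l-80 1 14 19 12 4 8 9 16 0 11-1 18-14 5-9z"/>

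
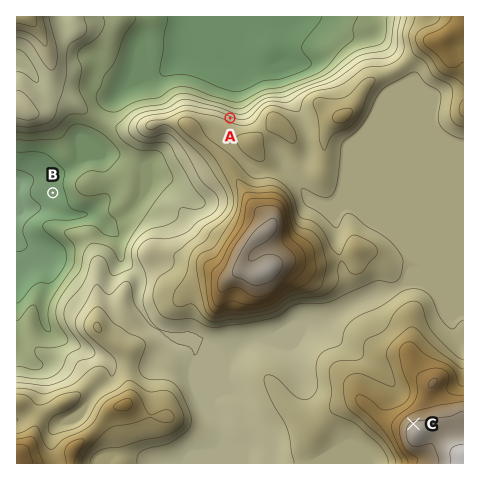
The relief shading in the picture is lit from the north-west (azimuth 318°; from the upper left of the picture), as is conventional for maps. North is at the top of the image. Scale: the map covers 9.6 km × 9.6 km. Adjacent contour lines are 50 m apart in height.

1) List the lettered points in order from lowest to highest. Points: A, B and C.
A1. B A C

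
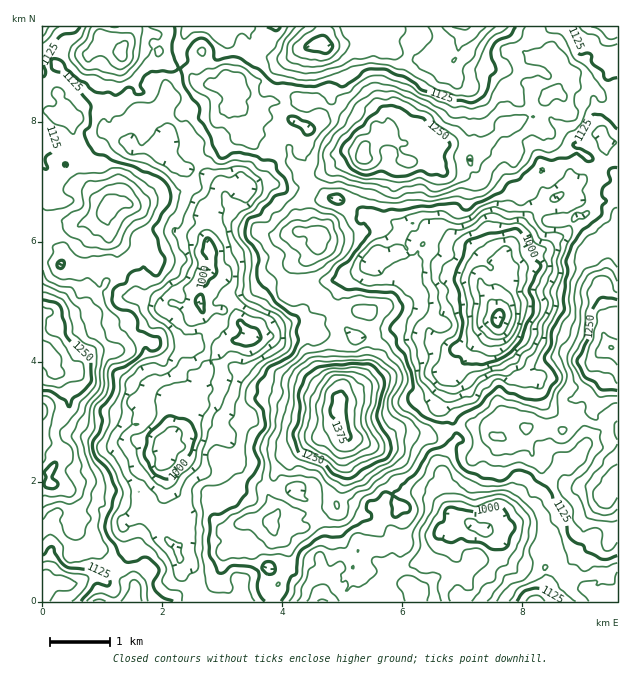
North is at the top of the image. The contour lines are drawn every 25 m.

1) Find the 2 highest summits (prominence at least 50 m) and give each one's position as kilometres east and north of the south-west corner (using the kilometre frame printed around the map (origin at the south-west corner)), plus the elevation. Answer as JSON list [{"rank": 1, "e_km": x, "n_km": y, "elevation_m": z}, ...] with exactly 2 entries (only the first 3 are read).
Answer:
[{"rank": 1, "e_km": 4.94, "n_km": 3.21, "elevation_m": 1390}, {"rank": 2, "e_km": 5.34, "n_km": 7.44, "elevation_m": 1313}]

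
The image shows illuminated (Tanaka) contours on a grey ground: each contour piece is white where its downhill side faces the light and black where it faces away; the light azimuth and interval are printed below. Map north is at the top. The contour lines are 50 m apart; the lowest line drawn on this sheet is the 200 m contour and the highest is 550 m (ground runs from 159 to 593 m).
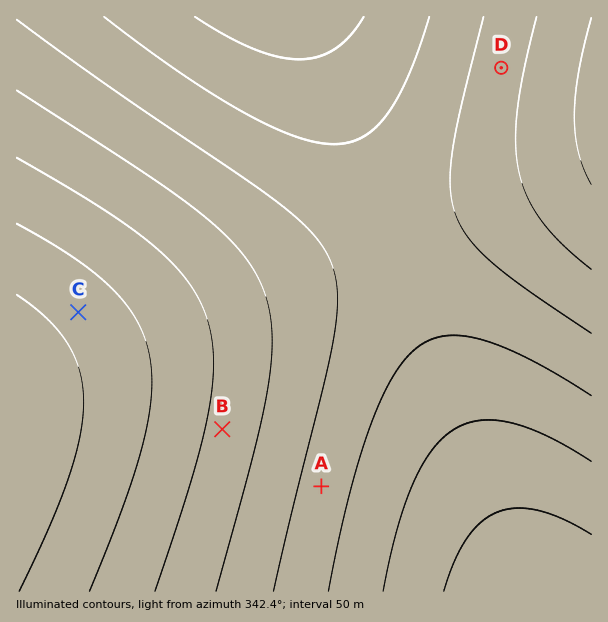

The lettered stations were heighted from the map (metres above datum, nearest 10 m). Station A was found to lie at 330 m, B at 430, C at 530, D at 380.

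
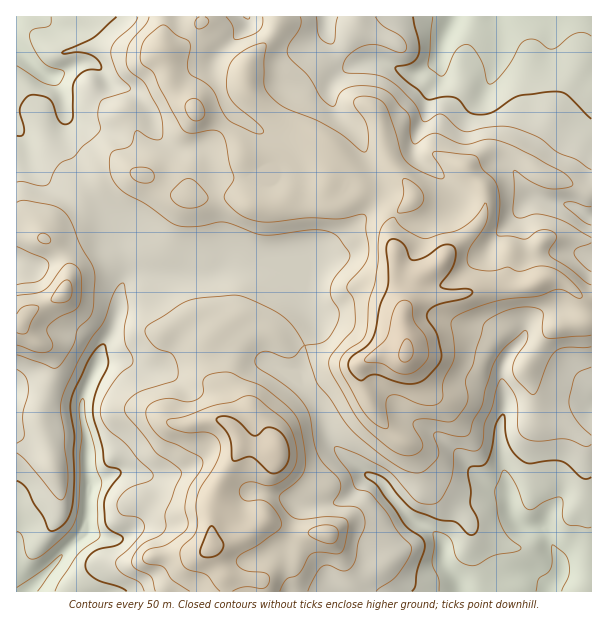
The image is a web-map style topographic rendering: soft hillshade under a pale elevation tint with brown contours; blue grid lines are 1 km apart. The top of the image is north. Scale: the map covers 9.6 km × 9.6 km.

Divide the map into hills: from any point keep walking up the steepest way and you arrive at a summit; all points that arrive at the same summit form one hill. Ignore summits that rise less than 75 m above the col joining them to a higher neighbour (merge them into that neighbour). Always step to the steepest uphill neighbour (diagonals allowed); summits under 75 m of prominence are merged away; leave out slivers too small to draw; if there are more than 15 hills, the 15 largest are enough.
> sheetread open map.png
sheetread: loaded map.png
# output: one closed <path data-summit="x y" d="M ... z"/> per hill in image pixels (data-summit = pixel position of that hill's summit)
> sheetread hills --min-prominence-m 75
<path data-summit="405 353" d="M591 16l-575 1 0 31 19 19 7 6 9 3 5 5 8 21 2 44 2 13 12 24 32 42 10 23 9 26 76 0 21-8 39-2 20 8 15 16 14 29 0 9-12 21-2 13-6 18 23 29 9 30 4 7 33 30 13 6 24 29 14 13-17 19-18 11-9 9-4 15 4 9 6 7 214-1z"/><path data-summit="276 450" d="M267 264l-39 2-21 8-70-2-6 2-5 5-6 14 0 10-6 26-14 24-3 13-15 35 0 16 6 27 2 35-2 36-3 16-56 61 349-1-6-6-4-9 4-15 9-9 18-11 17-19-14-13-24-29-13-6-18-16-17-18-11-33-23-29 6-18 2-13 12-21 0-9-16-33-18-14z"/><path data-summit="63 293" d="M17 49l-1 383 10 7 10 0 20-6 12 0 17-4-3-12 2-22 13-29 3-13 14-24 4-17 2-19 2-9 8-9 0-5-18-45-32-42-12-24-2-13-2-44-8-21-5-5-9-3-7-6z"/>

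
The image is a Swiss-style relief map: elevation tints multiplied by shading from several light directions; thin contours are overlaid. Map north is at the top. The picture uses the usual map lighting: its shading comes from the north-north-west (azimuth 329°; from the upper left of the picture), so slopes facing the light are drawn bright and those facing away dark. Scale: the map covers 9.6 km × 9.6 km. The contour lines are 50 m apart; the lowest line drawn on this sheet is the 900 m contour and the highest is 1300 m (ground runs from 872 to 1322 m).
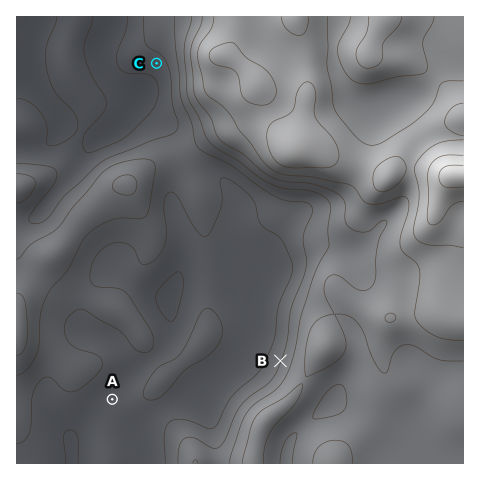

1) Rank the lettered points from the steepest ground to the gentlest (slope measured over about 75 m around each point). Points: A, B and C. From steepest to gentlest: B C A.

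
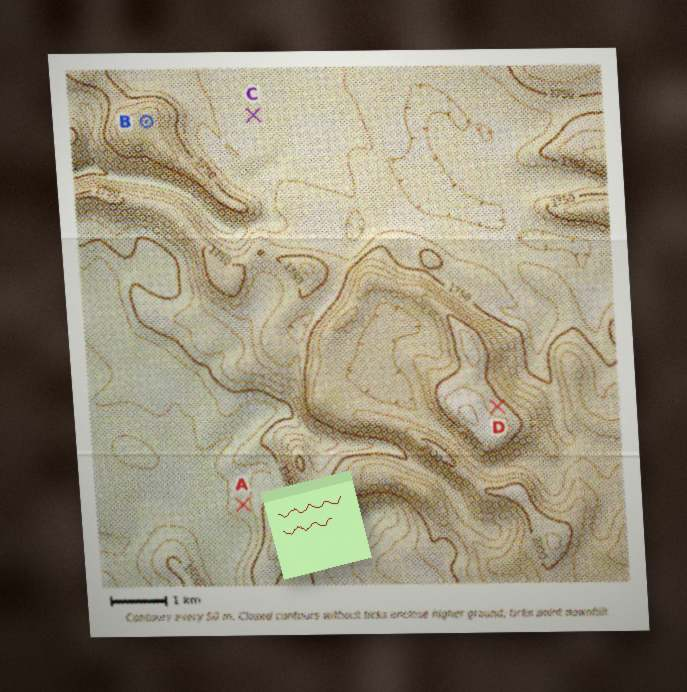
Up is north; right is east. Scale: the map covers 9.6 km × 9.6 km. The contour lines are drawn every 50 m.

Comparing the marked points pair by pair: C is below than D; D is above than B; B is above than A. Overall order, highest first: D B C A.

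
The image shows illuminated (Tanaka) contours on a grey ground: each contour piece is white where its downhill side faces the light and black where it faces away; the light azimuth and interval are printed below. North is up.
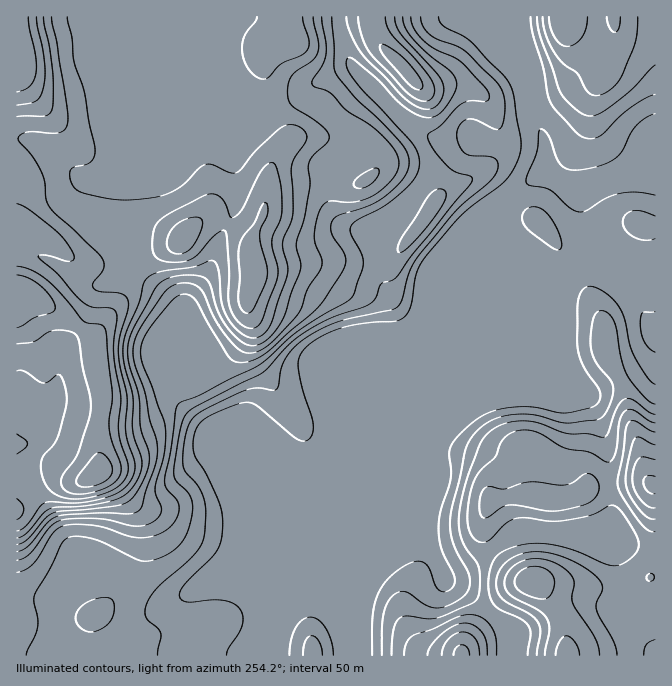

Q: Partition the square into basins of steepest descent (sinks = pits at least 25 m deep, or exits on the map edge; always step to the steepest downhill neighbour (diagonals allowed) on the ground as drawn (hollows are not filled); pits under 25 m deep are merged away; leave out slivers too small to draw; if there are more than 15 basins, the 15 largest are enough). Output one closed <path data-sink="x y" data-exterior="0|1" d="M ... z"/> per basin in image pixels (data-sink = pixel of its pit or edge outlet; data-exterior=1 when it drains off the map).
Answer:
<path data-sink="655 170" data-exterior="1" d="M655 16l-639 1 1 639 548 0-1-32-13-24-16-19 15 3 35 2 14 3 26 0 31-12 0-90-7-5-3-7-7-32-10-26-5-27-18-37-3-33-15-28-7-19-18-20 9 6 5 0 7-3 25-22 21-10 10 0 9 4 7-1z"/><path data-sink="655 327" data-exterior="1" d="M640 224l-10 0-10 4-16 10-20 18-7 3-9-1 13 15 7 19 15 28 3 33 18 37 5 27 10 26 7 32 3 7 6 4 1-258z"/><path data-sink="655 648" data-exterior="1" d="M655 578l-5 0-25 11-26 0-29-5-31-1 25 41 2 31 89 1z"/>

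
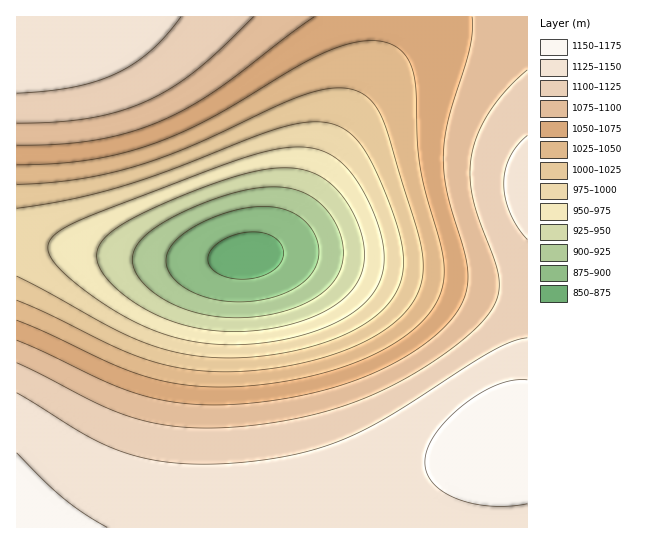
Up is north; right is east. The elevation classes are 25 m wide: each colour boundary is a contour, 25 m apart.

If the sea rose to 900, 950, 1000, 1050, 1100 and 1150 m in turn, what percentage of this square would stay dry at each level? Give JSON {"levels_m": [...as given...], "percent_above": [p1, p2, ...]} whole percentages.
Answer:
{"levels_m": [900, 950, 1000, 1050, 1100, 1150], "percent_above": [96, 88, 75, 60, 37, 5]}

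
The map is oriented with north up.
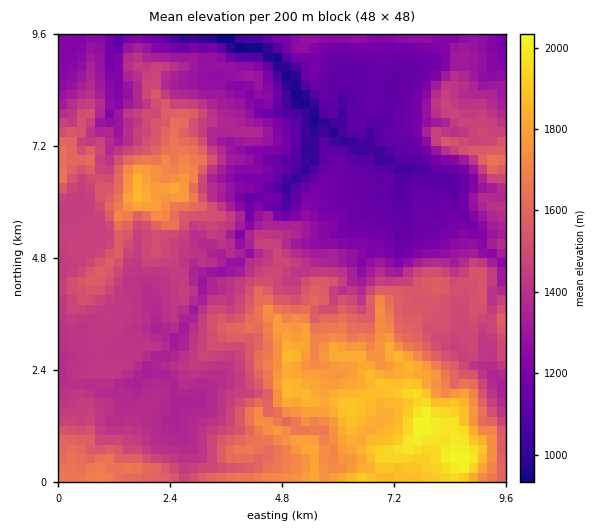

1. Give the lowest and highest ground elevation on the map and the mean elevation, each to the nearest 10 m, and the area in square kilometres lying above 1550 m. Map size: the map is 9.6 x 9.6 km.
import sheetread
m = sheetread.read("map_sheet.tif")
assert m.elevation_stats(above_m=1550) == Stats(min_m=890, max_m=2050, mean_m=1440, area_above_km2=26.8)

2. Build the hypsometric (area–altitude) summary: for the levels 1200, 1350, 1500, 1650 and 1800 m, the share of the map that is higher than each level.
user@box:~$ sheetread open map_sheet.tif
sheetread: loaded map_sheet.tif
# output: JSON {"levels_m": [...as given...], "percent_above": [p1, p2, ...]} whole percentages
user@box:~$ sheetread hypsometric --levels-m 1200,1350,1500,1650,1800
{"levels_m": [1200, 1350, 1500, 1650, 1800], "percent_above": [82, 65, 36, 19, 9]}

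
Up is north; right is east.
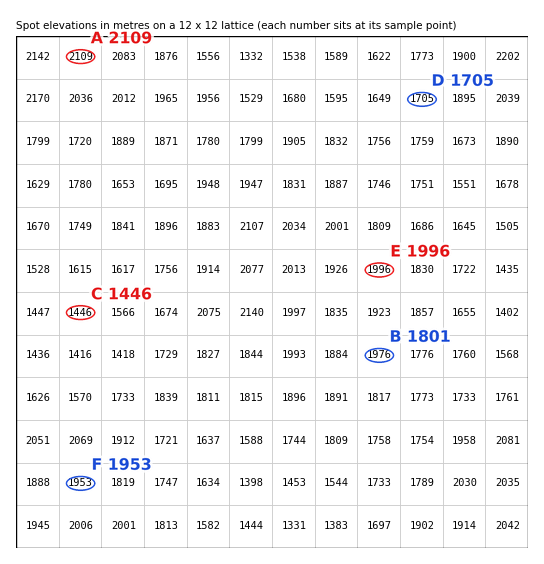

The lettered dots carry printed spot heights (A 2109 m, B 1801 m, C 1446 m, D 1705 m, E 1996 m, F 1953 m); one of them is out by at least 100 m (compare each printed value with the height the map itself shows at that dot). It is B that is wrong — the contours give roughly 1976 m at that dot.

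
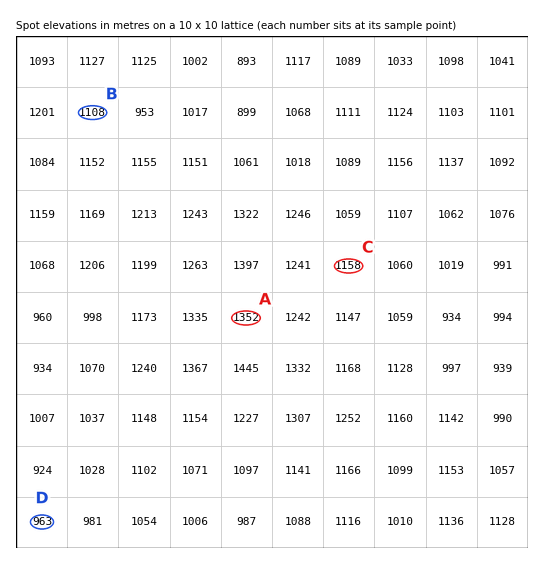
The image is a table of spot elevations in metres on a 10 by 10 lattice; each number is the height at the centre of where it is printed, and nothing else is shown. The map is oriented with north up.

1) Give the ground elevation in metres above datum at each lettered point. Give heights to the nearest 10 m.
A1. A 1350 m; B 1110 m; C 1160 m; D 960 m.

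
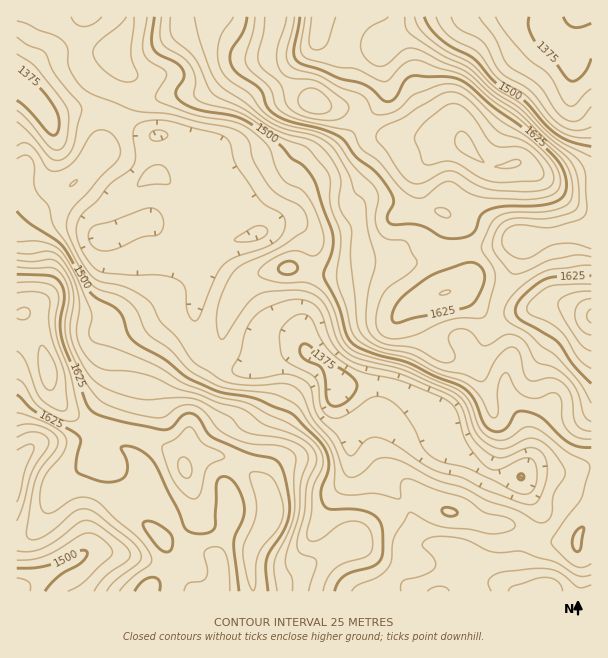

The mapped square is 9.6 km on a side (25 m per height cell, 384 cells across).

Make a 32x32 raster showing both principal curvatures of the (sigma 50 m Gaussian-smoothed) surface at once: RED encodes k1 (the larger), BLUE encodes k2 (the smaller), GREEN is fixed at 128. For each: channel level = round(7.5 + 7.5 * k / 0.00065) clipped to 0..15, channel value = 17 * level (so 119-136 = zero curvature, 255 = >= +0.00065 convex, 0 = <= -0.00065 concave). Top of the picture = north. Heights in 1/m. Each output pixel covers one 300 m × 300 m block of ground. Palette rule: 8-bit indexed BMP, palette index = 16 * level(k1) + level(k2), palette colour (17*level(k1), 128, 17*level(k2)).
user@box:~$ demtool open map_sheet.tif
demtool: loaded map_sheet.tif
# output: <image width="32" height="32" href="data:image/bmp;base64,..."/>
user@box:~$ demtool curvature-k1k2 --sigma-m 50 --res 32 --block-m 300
<image width="32" height="32" href="data:image/bmp;base64,Qk02CAAAAAAAADYEAAAoAAAAIAAAACAAAAABAAgAAAAAAAAEAAATCwAAEwsAAAABAAAAAAAAAIAAABGAAAAigAAAM4AAAESAAABVgAAAZoAAAHeAAACIgAAAmYAAAKqAAAC7gAAAzIAAAN2AAADugAAA/4AAAACAEQARgBEAIoARADOAEQBEgBEAVYARAGaAEQB3gBEAiIARAJmAEQCqgBEAu4ARAMyAEQDdgBEA7oARAP+AEQAAgCIAEYAiACKAIgAzgCIARIAiAFWAIgBmgCIAd4AiAIiAIgCZgCIAqoAiALuAIgDMgCIA3YAiAO6AIgD/gCIAAIAzABGAMwAigDMAM4AzAESAMwBVgDMAZoAzAHeAMwCIgDMAmYAzAKqAMwC7gDMAzIAzAN2AMwDugDMA/4AzAACARAARgEQAIoBEADOARABEgEQAVYBEAGaARAB3gEQAiIBEAJmARACqgEQAu4BEAMyARADdgEQA7oBEAP+ARAAAgFUAEYBVACKAVQAzgFUARIBVAFWAVQBmgFUAd4BVAIiAVQCZgFUAqoBVALuAVQDMgFUA3YBVAO6AVQD/gFUAAIBmABGAZgAigGYAM4BmAESAZgBVgGYAZoBmAHeAZgCIgGYAmYBmAKqAZgC7gGYAzIBmAN2AZgDugGYA/4BmAACAdwARgHcAIoB3ADOAdwBEgHcAVYB3AGaAdwB3gHcAiIB3AJmAdwCqgHcAu4B3AMyAdwDdgHcA7oB3AP+AdwAAgIgAEYCIACKAiAAzgIgARICIAFWAiABmgIgAd4CIAIiAiACZgIgAqoCIALuAiADMgIgA3YCIAO6AiAD/gIgAAICZABGAmQAigJkAM4CZAESAmQBVgJkAZoCZAHeAmQCIgJkAmYCZAKqAmQC7gJkAzICZAN2AmQDugJkA/4CZAACAqgARgKoAIoCqADOAqgBEgKoAVYCqAGaAqgB3gKoAiICqAJmAqgCqgKoAu4CqAMyAqgDdgKoA7oCqAP+AqgAAgLsAEYC7ACKAuwAzgLsARIC7AFWAuwBmgLsAd4C7AIiAuwCZgLsAqoC7ALuAuwDMgLsA3YC7AO6AuwD/gLsAAIDMABGAzAAigMwAM4DMAESAzABVgMwAZoDMAHeAzACIgMwAmYDMAKqAzAC7gMwAzIDMAN2AzADugMwA/4DMAACA3QARgN0AIoDdADOA3QBEgN0AVYDdAGaA3QB3gN0AiIDdAJmA3QCqgN0Au4DdAMyA3QDdgN0A7oDdAP+A3QAAgO4AEYDuACKA7gAzgO4ARIDuAFWA7gBmgO4Ad4DuAIiA7gCZgO4AqoDuALuA7gDMgO4A3YDuAO6A7gD/gO4AAID/ABGA/wAigP8AM4D/AESA/wBVgP8AZoD/AHeA/wCIgP8AmYD/AKqA/wC7gP8AzID/AN2A/wDugP8A/4D/AIKSpoWWp8jploWmgNb4hKeXhWSFlIWVhJWWk4SFQoLElZGAc4WDcsGkp6Zg9/Zipce1lqjGo9rHhJaml6altvrouZViYnBh1ciEg4Dn9qSQk9bIypZjlIFihJaGptbYydfoqIRzp+folaa5pIT3+ZNglrrKpZWUpbfG2NjVlKjYxfeng6Tnp4ZzpqZ1Y7b6x5CTl6amlaXp+dbGyKODlaaV+cilppaWhoLmtnN01/i2YnF1loaW19eol4V0cLeYhqLa2KaoqJZypfqFYsXYx8SWwoCWl9jHdZaBoGBApYSFgJPFt6iXhIPX2Nb35qfI6fvVcJe4pnNjcZDEpWCDpJJiMJDDhZXG97TotJV0hbfIyLBxlZSFhoaAw+jIkoW4t7KD9vTW17aFc/qnlbellsWDgMa4qKeGhGDH+7aTtbbYo+n4tYSGdna06NjV2LaFxaRQdbe4hHBgMOT3kqaUYraT+fe0g3SFp8akg2Bxk7a56GBgoIBwgJPD9bWSyHRCtZP5+YGCp7e4pmSAknFxopSgoJGRcHPG+vbYlXHHpKTIlffGYHSWhYaWc4PIloanc3Cy2Nbq9fXnlaW2UZSVhceW9pNQdZaGdYaEhNeGdZZ0gpPK6PzIlYNShLeSlZaVyMnntZG1uaiFhnWE2KdlhmRSdManude3t6bFouT6x8X5uer80rKolpWohoO415WEZHO1xpanp9jYybiCkcjZ5tenuPqjYISFh5iWhJfY9fj488aohaZ0hae42rahlLiWhXS1+HBhhoaGdXV1lLbG+fmSlMd2lnaEg4PFlYRklYW3hMTiYFN1l5eGh4aDgGBxxHJjx5S1dIaWlcSCMVGRkpGVk7NjdYRydIaXh5eXdHKUcoXFlOu3lrfJt7NRcpKBo5aGxoaUt6d0lqi3uJWVhnSEuMiCpaS1ppWjo6aoqOfVloTH6IVzp6e3loaFc4eXlpWFxXV0tsZhYpSop7j695Tpw6P355WTqKiGhoWGl5eXdmSlhpbJybWD2Pjo+PvWwvikYLXIyaWFloZ1dIeEkoJjY7e5ppeHt9fnpNj758LE9nBgx6enlEBwgHBxYICiknHC4sbYyKeYuLiV1vdzUIGlcHO0pZS0tZSmt5WT5/r4+vfWs5OmqKjJyNbYtWBBdIBxhpamt8fX9vjmxsakx/f859bIcYWWuOvopZSxg3KFg5aoyMiWdHNzcqWop6b19NmUhJaSuKbF6bdRYZSXg3WHlai3hmSUtXNztrjH6fWQYYGkhGK4yLWVwnJkhpdzdZiGhaWFZJPX2celp5XX9qNQlcZ0UsTFdGOkl4WGdIODpqenqJiVgYXIqIaGc8b414CFx6aW1IR0ZJaGdJVzpqY="/>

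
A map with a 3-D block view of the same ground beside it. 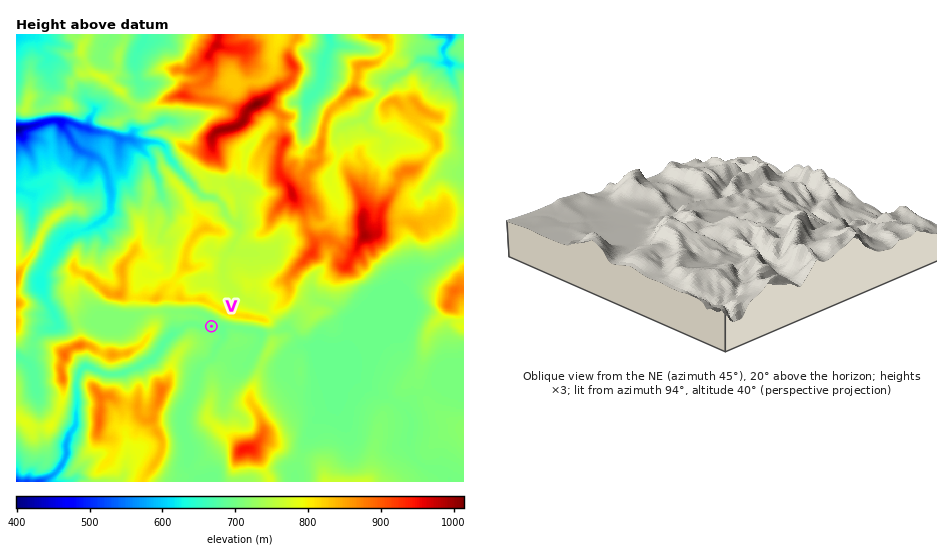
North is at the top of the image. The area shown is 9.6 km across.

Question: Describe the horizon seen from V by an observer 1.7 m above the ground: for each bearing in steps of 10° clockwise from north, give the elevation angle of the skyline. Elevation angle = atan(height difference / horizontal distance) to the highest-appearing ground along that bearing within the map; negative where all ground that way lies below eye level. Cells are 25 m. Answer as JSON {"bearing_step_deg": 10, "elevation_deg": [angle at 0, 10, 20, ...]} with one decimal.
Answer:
{"bearing_step_deg": 10, "elevation_deg": [13.5, 14.3, 15.0, 15.6, 15.6, 14.8, 13.2, 10.5, 6.9, 2.9, 1.3, 1.9, 1.7, 1.5, 2.3, 3.7, 4.8, 3.8, 2.7, 3.0, 3.2, 3.5, 5.9, 4.3, 4.1, 3.7, 4.3, 3.5, 1.8, 4.3, 5.8, 8.0, 8.8, 10.1, 11.7, 12.6]}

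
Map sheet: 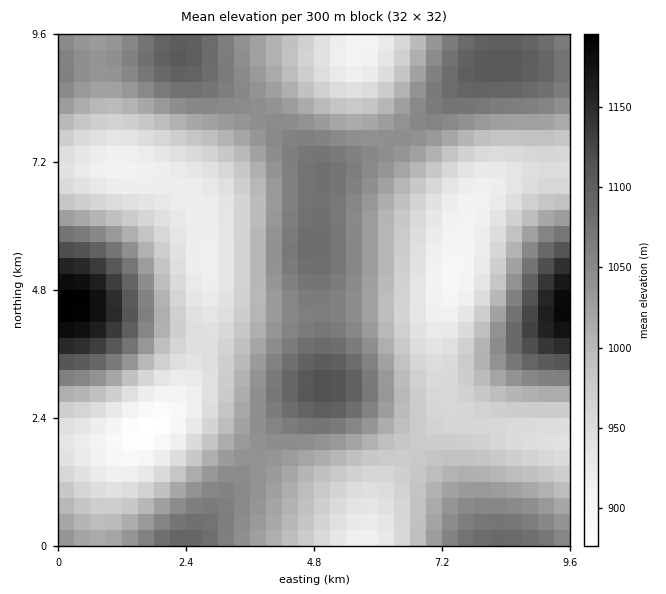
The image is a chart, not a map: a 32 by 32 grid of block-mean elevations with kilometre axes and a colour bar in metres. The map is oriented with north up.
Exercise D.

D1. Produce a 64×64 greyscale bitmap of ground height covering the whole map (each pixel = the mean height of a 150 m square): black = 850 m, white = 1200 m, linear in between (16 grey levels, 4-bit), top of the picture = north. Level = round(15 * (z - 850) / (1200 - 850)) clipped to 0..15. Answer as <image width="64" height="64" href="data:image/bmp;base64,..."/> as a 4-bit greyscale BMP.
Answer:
<image width="64" height="64" href="data:image/bmp;base64,Qk12CAAAAAAAAHYAAAAoAAAAQAAAAEAAAAABAAQAAAAAAAAIAAATCwAAEwsAABAAAAAAAAAAAAAAABEREQAiIiIAMzMzAERERABVVVUAZmZmAHd3dwCIiIgAmZmZAKqqqgC7u7sAzMzMAN3d3QDu7u4A////AIiHd3iImaqruqqZiId3ZmVUQzMzNEVneJmqqqqqqqmZiHd3d4iJmqqqqpmIh3dmZVRDMzM0RWZ4iZqqqqqqmZiHd2Znd4iZqqqqmZiId3ZlVUQzMzRFZniJmaqqqpmZiHd2ZmZneImZqqmZmIh3dmZVREMzREVmeImZmZmZmZiIdmZlVmZ3iJmZmZmYiHd2ZlVERDRERWZ3iJmZmZmYiIdmZVVVVWZ3iJmZmZiIh3dmVVRERERVZneIiJmYiIiHd2ZVVERFVmd4iZmZmYiHd2ZlVURERFVmd3iIiIiIh3d2VVRERERFVneIiZmZiId3ZmVVVEREVWZnd4iId3d3dmZVREMzM0RVZniImZiIiHd2ZlVVVVVVZmd3d3d3dmZmZVREMzMjM0RWZ3iIiIiId3dmZlVVVVVWZmd3dmZmZlVVREMzIiIjNEVmd4iIiIiHd3dmZlVVVVZmZmZmZlVVVVREMzIiIiIjRFZneIiIiIiHd3dmZmVVVWZmZmVVVVVEREQzMiIRESI0RWZ3iIiIiIiIh3d2ZmZVVVVVVVVVRERERDMyIhEREiNEVmd4iImZmZiIiHd2ZlVVVVVVVUREREREQzMiERERIzRVZ3iImZmZmZmYh3dmVVVVVVVVREREREREMzIhEREiNEVmeIiZmqqqqpmId2ZlVVVVVVVVVEREVVREMyIhESIzRVZ3iZmqqqqqqZiHdmVVVVVVVVVVVVVlVVRDMyIiIjNFVneJmqq7u7uqmYd2ZVVVVVVVVmZmZmZmZVRDMiIiM0RWd4maq7u7u7qpiHZlVVVVVmZmZmZmd3d2ZVRDMyMzRFZ3iZqru7u7uqmIdlVVVVVmZ3d3d3eIiId2ZVRDMzNEVmeImqu7u7u6qYd2VVRVVWZ3iIiImaqZmYd2ZUQzM0RWZ4iaqru7u7qph3ZVREVWZ3iJmZqqu6qqmYdmVERERFVniJmqu7u7qpmHZlVERVZniJmqq7vMu7uqmHZlREREVWd4maqqu7qqmIdlVEREVmeJmru7zN3MzLqph2ZURERVZniJmqqqqqmYd2VURERVZ4mqvMzN3d3cy6qYdlVERFVmd4mZqqqqmYh2ZURERFVniau8zd3u7t3Muph2VURERVZ3iJmZqpmZiHZVRDM0RWeJq8zd7u7u7dy6mHZVRERFVmeImZmZmZiHdlVEMzNFVnmrzN7u///u3MuodlVERERWZ4iJmZmZmId2VUMzMzRWeJq83u///+7dy6h2VUQ0RFVneImZmZmYh3ZUQzMjNEV4mrze7///7tzLqHZUQzNEVWd4iZmZmZiHdlRDMiIzRWeavN7v///u3LqYdlRDMzRVZ4iZmZmZmId2VUMyIiNFZ4m83e7u7u3cuph2VDMzNFVniJmaqZmYh3ZVQzIiIzRWiavN7u7u3cy6mHZUMzM0RWeImaqqmZiHdlVDMiIjNFZ5q83e3d3cy6mHZVQzMzRFZ4iZqqqpmId2VUMyIiI0VniavN3d3My6qYdlRDMzNEVniZqqqqmYh3ZlRDIiIjRWeJq8zczMu6qYd2VEMzM0RWeJmqqqqZiHdmVEMyIiNEVniau8u7uqmYh2VUQzMzRFZ4maqqqpmId2ZUQzIiIzRWeJqruqqpmYh2ZVQzMzNEVniJqqqqmYh3ZlRDMyIjNFZ3iZqpmZiId2ZVRDMzM0RWeImaqqqZiHdmVUMzIiM0RWeImZiIh3dmZVREMzMzRFZ4iZqqqpmId2ZVRDMyIzRFZneIh3dmZlVVREMzMzNEVneJmqqqmYh3ZlVEMzIjM0RWZ3d2ZmVVVEREMzMzM0RWd4maqqqZiId2ZURDMzMzRFVmZmVVVERERDMzMzM0RVZ3iZqqqpmYh3ZlVEMzMzM0RVVWZVREQzMzMzMzMzRFVneJmqqqmZiId2ZVRDMzMzREVVVURDMzMzMzMzMzREVWeImaqqqZmYh3dmVUQzMzM0REVURDMzMzMzMzMzREVWZ4iZqqqqmZiId2ZlVEMzMzREREREMzMyMzMzM0REVWZ3iJmqqqmZmYiHd2ZVREM0RERERERDMzMzMzNEREVVZniJmaqqqZmZiIh3dmVURERERFVEREQzMzMzRERVVWZneImZmZmZmZmIiIh3ZmVVVVVVVVVVREQzNEREVVVmZ3eIiZmZmZmYiIiIiId3ZmZVVWZmVWVVRERERVVWZmd3eIiJmZmZiIiIiIiIiId3dmZmZmZmZmVVVVVVZmZ3d3iIiImZiIiId3iIiJmZiIh3d3d3d3d3ZmVVVmZnd3iIiIiIiIiIh3d3d3iImZmZmYiIiIiId4d2ZmZmd3iIiIiIiIiIiHd3ZmZmd4iJmZmZmZmZmZiIiHd3d3d4iJmZmZmYiIiHd2ZVVVZmeImaqqqqqpmZmZiYiHd3eIiZmaqZmZmIiHdmZVRERVZ3iZqqqqqqqqqpmZiIiIiImZqqqqqZmIiHdmVVREREVWeImqqru7u6qqqpmYiIiImaqqqqqpmYiHd2ZVRDMzRFZniZqru7u7u7qqmZiIiImZqru7qqmZiId2ZVRDMzM0RWeJmqu7u7u7uqqpmIiIiZqqu7u6qZmId3ZlVEMyIzNFZ3iaqru7u7u6qqmYiIiJmqq7u7qpmYh3dmVUQzIiM0VWeJmqu7u7u7qqmYiIiImaqru7uqmYiHd2ZVRDMiIzRFZ4iaqru7u7qqqZiIiIiJmqq7uqqZiId3ZlVEMzIjNEVniJmqqru7qqqZ"/>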